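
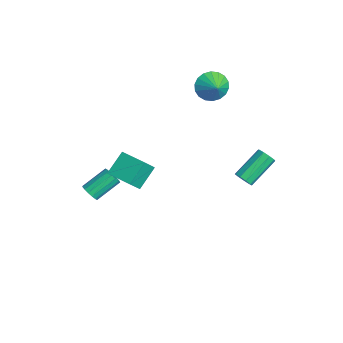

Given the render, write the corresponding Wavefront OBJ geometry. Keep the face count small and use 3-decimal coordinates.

v -3.618 -3.825 -4.152
v -3.035 -3.84 -3.942
v -3.339 -2.41 -2.998
v -3.922 -2.395 -3.208
v -3.023 -3.661 -4.208
v -3.326 -2.232 -3.264
v -3.17 -3.527 -4.46
v -3.473 -2.097 -3.515
v -3.437 -3.472 -4.629
v -3.741 -2.042 -3.684
v -3.753 -3.512 -4.67
v -4.056 -2.082 -3.726
v -4.033 -3.635 -4.572
v -4.336 -2.205 -3.628
v -4.201 -3.81 -4.362
v -4.505 -2.38 -3.418
v -4.214 -3.988 -4.096
v -4.517 -2.559 -3.152
v -4.067 -4.123 -3.845
v -4.37 -2.693 -2.9
v -3.799 -4.178 -3.676
v -4.103 -2.748 -2.731
v -3.484 -4.138 -3.634
v -3.787 -2.708 -2.69
v -3.204 -4.015 -3.732
v -3.507 -2.585 -2.788
v -4.328 3.51 2.865
v -3.882 3.863 2.031
v -3.352 3.53 3.395
v -4.005 4.238 2.244
v -4.193 4.47 2.581
v -4.407 4.511 2.974
v -4.605 4.354 3.345
v -4.749 4.03 3.622
v -4.809 3.603 3.749
v -4.774 3.158 3.7
v -4.65 2.782 3.487
v -4.463 2.551 3.15
v -4.249 2.509 2.757
v -4.05 2.666 2.385
v -3.907 2.99 2.109
v -3.847 3.417 1.982
v 2.647 3.018 0.706
v 3.18 3.246 0.717
v 2.506 4.77 1.825
v 1.973 4.542 1.814
v 2.98 3.385 0.404
v 2.306 4.908 1.512
v 2.624 3.352 0.233
v 1.95 4.875 1.34
v 2.278 3.163 0.283
v 1.604 4.686 1.39
v 2.106 2.906 0.531
v 1.432 4.43 1.638
v 2.186 2.702 0.861
v 1.512 4.225 1.968
v 2.482 2.646 1.119
v 1.808 4.169 2.226
v 2.856 2.764 1.184
v 2.182 4.287 2.291
v 3.131 3.001 1.025
v 2.457 4.524 2.132
v 1.527 -3.557 1.615
v 1.961 -4.206 2.565
v 0.884 -2.565 2.586
v 1.318 -3.214 3.536
v 2.822 -2.706 1.604
v 3.256 -3.355 2.554
v 2.179 -1.714 2.575
v 2.613 -2.363 3.525
f 2 1 5
f 2 5 3
f 3 5 6
f 3 6 4
f 5 1 7
f 5 7 6
f 6 7 8
f 6 8 4
f 7 1 9
f 7 9 8
f 8 9 10
f 8 10 4
f 9 1 11
f 9 11 10
f 10 11 12
f 10 12 4
f 11 1 13
f 11 13 12
f 12 13 14
f 12 14 4
f 13 1 15
f 13 15 14
f 14 15 16
f 14 16 4
f 15 1 17
f 15 17 16
f 16 17 18
f 16 18 4
f 17 1 19
f 17 19 18
f 18 19 20
f 18 20 4
f 19 1 21
f 19 21 20
f 20 21 22
f 20 22 4
f 21 1 23
f 21 23 22
f 22 23 24
f 22 24 4
f 23 1 25
f 23 25 24
f 24 25 26
f 24 26 4
f 25 1 2
f 25 2 26
f 26 2 3
f 26 3 4
f 28 27 30
f 28 30 29
f 30 27 31
f 30 31 29
f 31 27 32
f 31 32 29
f 32 27 33
f 32 33 29
f 33 27 34
f 33 34 29
f 34 27 35
f 34 35 29
f 35 27 36
f 35 36 29
f 36 27 37
f 36 37 29
f 37 27 38
f 37 38 29
f 38 27 39
f 38 39 29
f 39 27 40
f 39 40 29
f 40 27 41
f 40 41 29
f 41 27 42
f 41 42 29
f 42 27 28
f 42 28 29
f 44 43 47
f 44 47 45
f 45 47 48
f 45 48 46
f 47 43 49
f 47 49 48
f 48 49 50
f 48 50 46
f 49 43 51
f 49 51 50
f 50 51 52
f 50 52 46
f 51 43 53
f 51 53 52
f 52 53 54
f 52 54 46
f 53 43 55
f 53 55 54
f 54 55 56
f 54 56 46
f 55 43 57
f 55 57 56
f 56 57 58
f 56 58 46
f 57 43 59
f 57 59 58
f 58 59 60
f 58 60 46
f 59 43 61
f 59 61 60
f 60 61 62
f 60 62 46
f 61 43 44
f 61 44 62
f 62 44 45
f 62 45 46
f 64 66 63
f 67 64 63
f 63 66 65
f 65 67 63
f 64 70 66
f 68 64 67
f 68 70 64
f 66 70 65
f 69 67 65
f 65 70 69
f 69 68 67
f 70 68 69



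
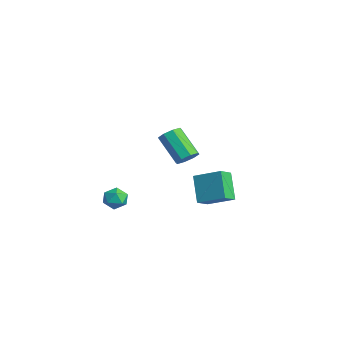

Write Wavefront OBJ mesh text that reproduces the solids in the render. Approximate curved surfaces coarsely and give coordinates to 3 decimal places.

v 0.829 -0.308 -1.063
v 1.857 0.697 -0.432
v 0.392 0.439 -1.542
v 1.421 1.444 -0.912
v 1.859 -0.544 -2.368
v 2.888 0.461 -1.738
v 1.423 0.203 -2.848
v 2.451 1.208 -2.217
v 4.008 -1.981 1.96
v 4.383 -2.452 2.179
v 3.187 -2.849 3.378
v 2.812 -2.379 3.16
v 4.467 -2.025 2.404
v 3.271 -2.423 3.603
v 4.283 -1.573 2.37
v 3.086 -1.97 3.569
v 3.937 -1.36 2.096
v 2.741 -1.757 3.295
v 3.633 -1.511 1.742
v 2.437 -1.908 2.941
v 3.549 -1.937 1.517
v 2.353 -2.335 2.716
v 3.734 -2.39 1.551
v 2.537 -2.787 2.75
v 4.079 -2.603 1.825
v 2.883 -3 3.024
v -3.681 -3.031 -3.929
v -3.292 -2.733 -3.38
v -2.688 -3.127 -4.58
v -2.299 -2.829 -4.031
v -2.587 -3.502 -3.955
v -3.201 -3.443 -3.552
v -2.779 -2.417 -4.408
v -3.393 -2.358 -4.005
v -2.735 -2.354 -3.676
v -2.616 -3.024 -3.396
v -3.364 -2.836 -4.564
v -3.245 -3.506 -4.284
f 2 4 1
f 5 2 1
f 1 4 3
f 3 5 1
f 2 8 4
f 6 2 5
f 6 8 2
f 4 8 3
f 7 5 3
f 3 8 7
f 7 6 5
f 8 6 7
f 10 9 13
f 10 13 11
f 11 13 14
f 11 14 12
f 13 9 15
f 13 15 14
f 14 15 16
f 14 16 12
f 15 9 17
f 15 17 16
f 16 17 18
f 16 18 12
f 17 9 19
f 17 19 18
f 18 19 20
f 18 20 12
f 19 9 21
f 19 21 20
f 20 21 22
f 20 22 12
f 21 9 23
f 21 23 22
f 22 23 24
f 22 24 12
f 23 9 25
f 23 25 24
f 24 25 26
f 24 26 12
f 25 9 10
f 25 10 26
f 26 10 11
f 26 11 12
f 27 38 32
f 27 32 28
f 27 28 34
f 27 34 37
f 27 37 38
f 28 32 36
f 32 38 31
f 38 37 29
f 37 34 33
f 34 28 35
f 30 36 31
f 30 31 29
f 30 29 33
f 30 33 35
f 30 35 36
f 31 36 32
f 29 31 38
f 33 29 37
f 35 33 34
f 36 35 28



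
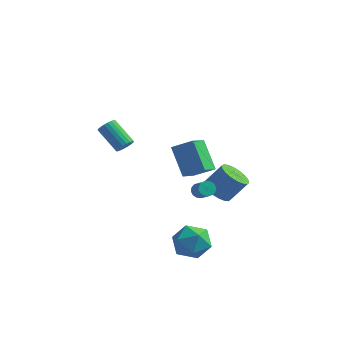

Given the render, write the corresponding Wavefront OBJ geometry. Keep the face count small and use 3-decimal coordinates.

v 0.191 -2.7 2.591
v 1.32 -2.451 3.228
v 0.293 -1.422 1.913
v 1.422 -1.173 2.551
v 1.218 -3.567 1.109
v 2.347 -3.318 1.747
v 1.32 -2.289 0.432
v 2.449 -2.04 1.069
v -2.36 -2.936 2.177
v -2.002 -2.596 2.463
v -3.303 -2.105 3.509
v -3.66 -2.444 3.223
v -2.083 -2.451 2.294
v -3.384 -1.96 3.34
v -2.212 -2.39 2.105
v -3.513 -1.899 3.15
v -2.366 -2.423 1.928
v -3.667 -1.932 2.974
v -2.52 -2.545 1.794
v -3.821 -2.053 2.84
v -2.645 -2.734 1.727
v -3.946 -2.243 2.773
v -2.722 -2.958 1.737
v -4.022 -2.467 2.783
v -2.735 -3.179 1.824
v -4.036 -2.687 2.87
v -2.684 -3.357 1.971
v -3.985 -2.865 3.017
v -2.577 -3.462 2.155
v -3.878 -2.971 3.2
v -2.432 -3.477 2.342
v -3.733 -2.985 3.387
v -2.274 -3.398 2.5
v -3.575 -2.906 3.546
v -2.132 -3.238 2.603
v -3.433 -2.747 3.649
v -2.028 -3.027 2.632
v -3.329 -2.536 3.678
v -1.982 -2.8 2.582
v -3.283 -2.309 3.628
v 2.443 -3.156 -3.004
v 3.028 -3.947 -3.669
v 0.772 -3.933 -3.551
v 1.357 -4.724 -4.216
v 1.419 -4.782 -3.031
v 2.452 -4.302 -2.693
v 1.348 -3.578 -4.527
v 2.381 -3.098 -4.189
v 2.352 -4.208 -4.61
v 2.396 -4.953 -3.686
v 1.404 -2.927 -3.534
v 1.448 -3.672 -2.61
v 0.677 2.691 -4.055
v 1.267 3.188 -4.659
v 2.153 3.727 -3.349
v 1.563 3.229 -2.745
v 0.955 3.478 -4.567
v 1.841 4.017 -3.258
v 0.588 3.613 -4.374
v 1.474 4.152 -3.065
v 0.239 3.565 -4.118
v 1.124 4.104 -2.808
v -0.024 3.343 -3.849
v 0.861 3.882 -2.54
v -0.148 2.993 -3.621
v 0.738 3.532 -2.312
v -0.108 2.582 -3.479
v 0.777 3.121 -2.169
v 0.087 2.193 -3.451
v 0.973 2.732 -2.141
v 0.399 1.903 -3.542
v 1.285 2.442 -2.233
v 0.766 1.768 -3.735
v 1.652 2.307 -2.426
v 1.116 1.816 -3.992
v 2.001 2.355 -2.682
v 1.379 2.038 -4.26
v 2.264 2.577 -2.951
v 1.502 2.388 -4.488
v 2.388 2.927 -3.179
v 1.463 2.799 -4.631
v 2.348 3.338 -3.321
v 0.295 1.058 -3.101
v 0.662 1.422 -3.163
v 1.351 0.845 -2.461
v 0.985 0.482 -2.399
v 0.517 1.504 -2.952
v 1.206 0.928 -2.25
v 0.312 1.468 -2.781
v 1.001 0.892 -2.079
v 0.103 1.321 -2.696
v 0.792 0.745 -1.994
v -0.055 1.104 -2.719
v 0.634 0.528 -2.017
v -0.118 0.875 -2.845
v 0.571 0.299 -2.143
v -0.071 0.695 -3.039
v 0.618 0.118 -2.337
v 0.074 0.612 -3.25
v 0.763 0.036 -2.548
v 0.279 0.648 -3.421
v 0.968 0.072 -2.719
v 0.488 0.795 -3.506
v 1.177 0.219 -2.804
v 0.646 1.012 -3.483
v 1.335 0.436 -2.781
v 0.709 1.241 -3.357
v 1.398 0.665 -2.655
f 2 4 1
f 5 2 1
f 1 4 3
f 3 5 1
f 2 8 4
f 6 2 5
f 6 8 2
f 4 8 3
f 7 5 3
f 3 8 7
f 7 6 5
f 8 6 7
f 10 9 13
f 10 13 11
f 11 13 14
f 11 14 12
f 13 9 15
f 13 15 14
f 14 15 16
f 14 16 12
f 15 9 17
f 15 17 16
f 16 17 18
f 16 18 12
f 17 9 19
f 17 19 18
f 18 19 20
f 18 20 12
f 19 9 21
f 19 21 20
f 20 21 22
f 20 22 12
f 21 9 23
f 21 23 22
f 22 23 24
f 22 24 12
f 23 9 25
f 23 25 24
f 24 25 26
f 24 26 12
f 25 9 27
f 25 27 26
f 26 27 28
f 26 28 12
f 27 9 29
f 27 29 28
f 28 29 30
f 28 30 12
f 29 9 31
f 29 31 30
f 30 31 32
f 30 32 12
f 31 9 33
f 31 33 32
f 32 33 34
f 32 34 12
f 33 9 35
f 33 35 34
f 34 35 36
f 34 36 12
f 35 9 37
f 35 37 36
f 36 37 38
f 36 38 12
f 37 9 39
f 37 39 38
f 38 39 40
f 38 40 12
f 39 9 10
f 39 10 40
f 40 10 11
f 40 11 12
f 41 52 46
f 41 46 42
f 41 42 48
f 41 48 51
f 41 51 52
f 42 46 50
f 46 52 45
f 52 51 43
f 51 48 47
f 48 42 49
f 44 50 45
f 44 45 43
f 44 43 47
f 44 47 49
f 44 49 50
f 45 50 46
f 43 45 52
f 47 43 51
f 49 47 48
f 50 49 42
f 54 53 57
f 54 57 55
f 55 57 58
f 55 58 56
f 57 53 59
f 57 59 58
f 58 59 60
f 58 60 56
f 59 53 61
f 59 61 60
f 60 61 62
f 60 62 56
f 61 53 63
f 61 63 62
f 62 63 64
f 62 64 56
f 63 53 65
f 63 65 64
f 64 65 66
f 64 66 56
f 65 53 67
f 65 67 66
f 66 67 68
f 66 68 56
f 67 53 69
f 67 69 68
f 68 69 70
f 68 70 56
f 69 53 71
f 69 71 70
f 70 71 72
f 70 72 56
f 71 53 73
f 71 73 72
f 72 73 74
f 72 74 56
f 73 53 75
f 73 75 74
f 74 75 76
f 74 76 56
f 75 53 77
f 75 77 76
f 76 77 78
f 76 78 56
f 77 53 79
f 77 79 78
f 78 79 80
f 78 80 56
f 79 53 81
f 79 81 80
f 80 81 82
f 80 82 56
f 81 53 54
f 81 54 82
f 82 54 55
f 82 55 56
f 84 83 87
f 84 87 85
f 85 87 88
f 85 88 86
f 87 83 89
f 87 89 88
f 88 89 90
f 88 90 86
f 89 83 91
f 89 91 90
f 90 91 92
f 90 92 86
f 91 83 93
f 91 93 92
f 92 93 94
f 92 94 86
f 93 83 95
f 93 95 94
f 94 95 96
f 94 96 86
f 95 83 97
f 95 97 96
f 96 97 98
f 96 98 86
f 97 83 99
f 97 99 98
f 98 99 100
f 98 100 86
f 99 83 101
f 99 101 100
f 100 101 102
f 100 102 86
f 101 83 103
f 101 103 102
f 102 103 104
f 102 104 86
f 103 83 105
f 103 105 104
f 104 105 106
f 104 106 86
f 105 83 107
f 105 107 106
f 106 107 108
f 106 108 86
f 107 83 84
f 107 84 108
f 108 84 85
f 108 85 86



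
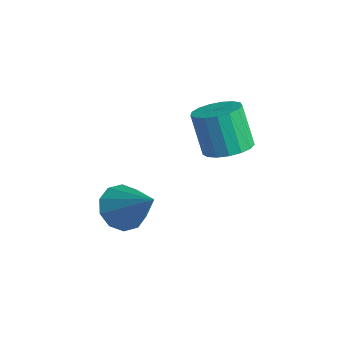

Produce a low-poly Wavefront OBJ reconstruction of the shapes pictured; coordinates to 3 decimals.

v -3.988 -0.437 -1.058
v -3.468 -0.761 -1.557
v -2.792 -0.203 0.038
v -3.482 -0.28 -1.644
v -3.689 0.14 -1.508
v -4.01 0.34 -1.2
v -4.323 0.244 -0.838
v -4.508 -0.113 -0.56
v -4.495 -0.593 -0.473
v -4.288 -1.013 -0.609
v -3.966 -1.214 -0.917
v -3.653 -1.117 -1.279
v -3.348 2.707 0.462
v -2.716 2.994 0.746
v -3.3 2.98 2.062
v -3.932 2.693 1.778
v -2.911 3.283 0.662
v -3.496 3.269 1.978
v -3.207 3.44 0.532
v -3.791 3.427 1.848
v -3.534 3.429 0.386
v -4.119 3.416 1.702
v -3.819 3.253 0.258
v -4.404 3.239 1.574
v -3.997 2.951 0.176
v -4.581 2.938 1.492
v -4.025 2.594 0.16
v -4.609 2.581 1.476
v -3.898 2.262 0.213
v -4.483 2.249 1.529
v -3.645 2.032 0.323
v -4.23 2.019 1.639
v -3.324 1.957 0.465
v -3.909 1.944 1.781
v -3.009 2.053 0.606
v -3.593 2.04 1.922
v -2.771 2.299 0.714
v -3.355 2.286 2.03
v -2.665 2.639 0.765
v -3.249 2.625 2.081
f 2 1 4
f 2 4 3
f 4 1 5
f 4 5 3
f 5 1 6
f 5 6 3
f 6 1 7
f 6 7 3
f 7 1 8
f 7 8 3
f 8 1 9
f 8 9 3
f 9 1 10
f 9 10 3
f 10 1 11
f 10 11 3
f 11 1 12
f 11 12 3
f 12 1 2
f 12 2 3
f 14 13 17
f 14 17 15
f 15 17 18
f 15 18 16
f 17 13 19
f 17 19 18
f 18 19 20
f 18 20 16
f 19 13 21
f 19 21 20
f 20 21 22
f 20 22 16
f 21 13 23
f 21 23 22
f 22 23 24
f 22 24 16
f 23 13 25
f 23 25 24
f 24 25 26
f 24 26 16
f 25 13 27
f 25 27 26
f 26 27 28
f 26 28 16
f 27 13 29
f 27 29 28
f 28 29 30
f 28 30 16
f 29 13 31
f 29 31 30
f 30 31 32
f 30 32 16
f 31 13 33
f 31 33 32
f 32 33 34
f 32 34 16
f 33 13 35
f 33 35 34
f 34 35 36
f 34 36 16
f 35 13 37
f 35 37 36
f 36 37 38
f 36 38 16
f 37 13 39
f 37 39 38
f 38 39 40
f 38 40 16
f 39 13 14
f 39 14 40
f 40 14 15
f 40 15 16



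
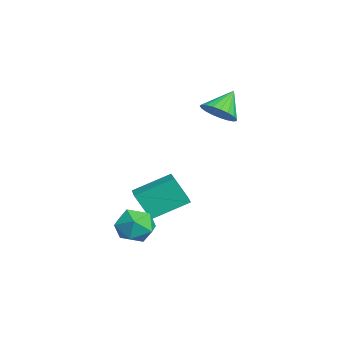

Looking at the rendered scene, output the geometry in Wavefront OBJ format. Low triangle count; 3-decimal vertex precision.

v 1.701 -2.607 -2.788
v 1.443 -3.353 -1.374
v 1.511 -0.779 -1.858
v 1.252 -1.525 -0.444
v 3.048 -2.595 -2.536
v 2.789 -3.341 -1.122
v 2.857 -0.767 -1.606
v 2.599 -1.513 -0.192
v 3.109 -3.088 -2.057
v 3.679 -2.43 -2.683
v 4.301 -4.33 -2.277
v 4.871 -3.672 -2.903
v 4.789 -3.474 -1.853
v 4.052 -2.707 -1.716
v 3.928 -4.053 -3.244
v 3.191 -3.286 -3.107
v 4.185 -3.027 -3.417
v 4.717 -2.669 -2.557
v 3.263 -4.091 -2.403
v 3.795 -3.733 -1.543
v 0.451 0.732 3.058
v 1.274 0.739 3.573
v -0.271 1.528 4.202
v 1.307 1.078 3.357
v 1.192 1.358 3.09
v 0.949 1.529 2.817
v 0.62 1.562 2.586
v 0.262 1.452 2.437
v -0.064 1.217 2.395
v -0.3 0.898 2.468
v -0.406 0.551 2.642
v -0.364 0.234 2.889
v -0.181 0.004 3.165
v 0.111 -0.1 3.423
v 0.462 -0.061 3.617
v 0.812 0.115 3.715
v 1.099 0.398 3.699
f 2 4 1
f 5 2 1
f 1 4 3
f 3 5 1
f 2 8 4
f 6 2 5
f 6 8 2
f 4 8 3
f 7 5 3
f 3 8 7
f 7 6 5
f 8 6 7
f 9 20 14
f 9 14 10
f 9 10 16
f 9 16 19
f 9 19 20
f 10 14 18
f 14 20 13
f 20 19 11
f 19 16 15
f 16 10 17
f 12 18 13
f 12 13 11
f 12 11 15
f 12 15 17
f 12 17 18
f 13 18 14
f 11 13 20
f 15 11 19
f 17 15 16
f 18 17 10
f 22 21 24
f 22 24 23
f 24 21 25
f 24 25 23
f 25 21 26
f 25 26 23
f 26 21 27
f 26 27 23
f 27 21 28
f 27 28 23
f 28 21 29
f 28 29 23
f 29 21 30
f 29 30 23
f 30 21 31
f 30 31 23
f 31 21 32
f 31 32 23
f 32 21 33
f 32 33 23
f 33 21 34
f 33 34 23
f 34 21 35
f 34 35 23
f 35 21 36
f 35 36 23
f 36 21 37
f 36 37 23
f 37 21 22
f 37 22 23



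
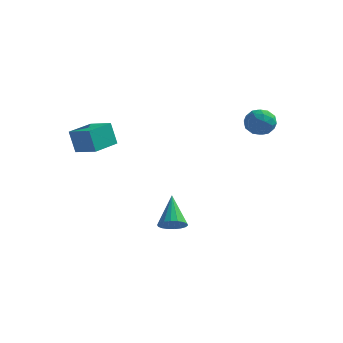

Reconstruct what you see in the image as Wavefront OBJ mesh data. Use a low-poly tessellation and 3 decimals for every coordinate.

v -3.935 -2.086 2.304
v -4.212 -2.041 3.254
v -3.631 -0.957 2.339
v -3.907 -0.911 3.289
v -2.993 -2.349 2.591
v -3.269 -2.303 3.541
v -2.688 -1.219 2.626
v -2.965 -1.174 3.576
v -0.716 -0.759 -1.36
v -0.245 -0.853 -1.072
v -1.164 0.179 -0.32
v -0.183 -0.661 -1.218
v -0.227 -0.489 -1.393
v -0.367 -0.37 -1.561
v -0.577 -0.328 -1.689
v -0.814 -0.371 -1.752
v -1.032 -0.491 -1.737
v -1.187 -0.664 -1.648
v -1.249 -0.856 -1.502
v -1.206 -1.029 -1.327
v -1.065 -1.148 -1.159
v -0.856 -1.19 -1.031
v -0.618 -1.147 -0.968
v -0.401 -1.027 -0.983
v 1.027 3.766 2.98
v 1.584 3.599 2.663
v 0.596 2.821 2.717
v 1.153 2.654 2.4
v 1.15 2.704 3.061
v 1.417 3.288 3.223
v 0.763 3.132 2.157
v 1.03 3.716 2.319
v 1.422 3.208 2.154
v 1.66 2.943 2.713
v 0.52 3.477 2.667
v 0.758 3.212 3.226
v 1.344 3.766 2.844
v 0.836 2.654 2.536
v 0.835 2.684 2.924
v 1.162 2.586 2.737
v 1.245 3.583 3.174
v 1.573 3.485 2.987
v 1.317 2.959 3.221
v 0.607 2.935 2.393
v 0.935 2.837 2.206
v 1.018 3.834 2.643
v 1.345 3.736 2.456
v 0.863 3.461 2.159
v 1.575 3.438 2.359
v 1.322 2.882 2.205
v 1.093 3.163 2.062
v 1.25 3.506 2.157
v 1.716 3.282 2.687
v 1.462 2.727 2.533
v 1.46 2.756 2.921
v 1.617 3.099 3.017
v 1.62 3.052 2.389
v 0.718 3.693 2.847
v 0.464 3.138 2.693
v 0.563 3.321 2.363
v 0.72 3.664 2.459
v 0.858 3.538 3.175
v 0.605 2.982 3.021
v 0.93 2.914 3.223
v 1.087 3.257 3.318
v 0.56 3.368 2.991
f 2 4 1
f 5 2 1
f 1 4 3
f 3 5 1
f 2 8 4
f 6 2 5
f 6 8 2
f 4 8 3
f 7 5 3
f 3 8 7
f 7 6 5
f 8 6 7
f 10 9 12
f 10 12 11
f 12 9 13
f 12 13 11
f 13 9 14
f 13 14 11
f 14 9 15
f 14 15 11
f 15 9 16
f 15 16 11
f 16 9 17
f 16 17 11
f 17 9 18
f 17 18 11
f 18 9 19
f 18 19 11
f 19 9 20
f 19 20 11
f 20 9 21
f 20 21 11
f 21 9 22
f 21 22 11
f 22 9 23
f 22 23 11
f 23 9 24
f 23 24 11
f 24 9 10
f 24 10 11
f 25 62 41
f 62 36 65
f 41 65 30
f 62 65 41
f 25 41 37
f 41 30 42
f 37 42 26
f 41 42 37
f 25 37 46
f 37 26 47
f 46 47 32
f 37 47 46
f 25 46 58
f 46 32 61
f 58 61 35
f 46 61 58
f 25 58 62
f 58 35 66
f 62 66 36
f 58 66 62
f 26 42 53
f 42 30 56
f 53 56 34
f 42 56 53
f 30 65 43
f 65 36 64
f 43 64 29
f 65 64 43
f 36 66 63
f 66 35 59
f 63 59 27
f 66 59 63
f 35 61 60
f 61 32 48
f 60 48 31
f 61 48 60
f 32 47 52
f 47 26 49
f 52 49 33
f 47 49 52
f 28 54 40
f 54 34 55
f 40 55 29
f 54 55 40
f 28 40 38
f 40 29 39
f 38 39 27
f 40 39 38
f 28 38 45
f 38 27 44
f 45 44 31
f 38 44 45
f 28 45 50
f 45 31 51
f 50 51 33
f 45 51 50
f 28 50 54
f 50 33 57
f 54 57 34
f 50 57 54
f 29 55 43
f 55 34 56
f 43 56 30
f 55 56 43
f 27 39 63
f 39 29 64
f 63 64 36
f 39 64 63
f 31 44 60
f 44 27 59
f 60 59 35
f 44 59 60
f 33 51 52
f 51 31 48
f 52 48 32
f 51 48 52
f 34 57 53
f 57 33 49
f 53 49 26
f 57 49 53



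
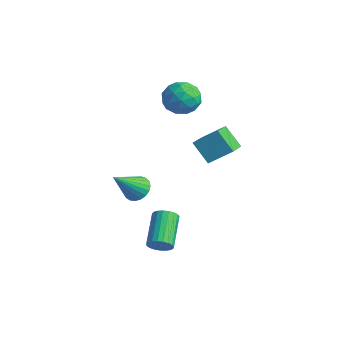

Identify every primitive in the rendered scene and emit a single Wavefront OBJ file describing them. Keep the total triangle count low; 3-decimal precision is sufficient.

v -3.253 -0.276 -1.671
v -2.804 -0.682 -2.113
v -3.147 -1.684 -0.269
v -2.599 -0.509 -1.955
v -2.507 -0.295 -1.747
v -2.544 -0.078 -1.526
v -2.703 0.105 -1.33
v -2.958 0.222 -1.193
v -3.264 0.253 -1.139
v -3.567 0.193 -1.176
v -3.816 0.051 -1.3
v -3.968 -0.146 -1.487
v -3.996 -0.366 -1.706
v -3.896 -0.571 -1.919
v -3.684 -0.724 -2.089
v -3.398 -0.8 -2.187
v -3.087 -0.785 -2.195
v -0.794 1.598 2.376
v -0.132 2.49 3.16
v 0.078 1.813 1.395
v 0.74 2.705 2.18
v 0.1 0.455 2.92
v 0.762 1.347 3.705
v 0.972 0.67 1.94
v 1.634 1.562 2.724
v -3.456 3.339 3.884
v -2.781 2.927 3.24
v -4.619 2.313 3.32
v -3.944 1.901 2.676
v -3.85 1.749 3.68
v -3.131 2.383 4.029
v -4.269 2.857 2.531
v -3.55 3.491 2.88
v -3.283 2.629 2.404
v -3.024 1.944 3.114
v -4.376 3.296 3.446
v -4.117 2.611 4.156
v -3.016 3.223 3.611
v -4.384 2.017 2.949
v -4.328 1.928 3.539
v -3.931 1.686 3.161
v -3.222 2.903 4.075
v -2.825 2.661 3.697
v -3.453 1.969 3.956
v -4.575 2.579 2.863
v -4.178 2.337 2.485
v -3.469 3.554 3.399
v -3.072 3.312 3.021
v -3.947 3.271 2.604
v -2.915 2.805 2.742
v -3.599 2.203 2.41
v -3.79 2.764 2.325
v -3.367 3.137 2.53
v -2.762 2.403 3.159
v -3.446 1.8 2.828
v -3.391 1.711 3.418
v -2.968 2.084 3.623
v -3.058 2.228 2.668
v -3.954 3.44 3.732
v -4.638 2.837 3.401
v -4.432 3.156 2.937
v -4.009 3.529 3.142
v -3.801 3.037 4.15
v -4.485 2.435 3.818
v -4.033 2.103 4.03
v -3.61 2.476 4.235
v -4.342 3.012 3.892
v 0.515 -1.651 -2.926
v 0.869 -1.725 -2.41
v -0.281 -0.583 -1.458
v -0.635 -0.509 -1.974
v 0.981 -1.518 -2.524
v -0.169 -0.375 -1.571
v 1.013 -1.333 -2.707
v -0.137 -0.191 -1.754
v 0.958 -1.203 -2.928
v -0.192 -0.061 -1.975
v 0.827 -1.151 -3.149
v -0.323 -0.009 -2.196
v 0.642 -1.185 -3.331
v -0.508 -0.043 -2.379
v 0.435 -1.3 -3.443
v -0.715 -0.158 -2.491
v 0.242 -1.476 -3.466
v -0.908 -0.333 -2.514
v 0.096 -1.681 -3.396
v -1.054 -0.539 -2.443
v 0.023 -1.882 -3.244
v -1.128 -0.74 -2.292
v 0.034 -2.043 -3.038
v -1.116 -0.9 -2.085
v 0.129 -2.135 -2.812
v -1.021 -0.993 -1.859
v 0.29 -2.145 -2.606
v -0.86 -1.002 -1.653
v 0.491 -2.069 -2.455
v -0.659 -0.926 -1.503
v 0.695 -1.92 -2.386
v -0.455 -0.778 -1.433
f 2 1 4
f 2 4 3
f 4 1 5
f 4 5 3
f 5 1 6
f 5 6 3
f 6 1 7
f 6 7 3
f 7 1 8
f 7 8 3
f 8 1 9
f 8 9 3
f 9 1 10
f 9 10 3
f 10 1 11
f 10 11 3
f 11 1 12
f 11 12 3
f 12 1 13
f 12 13 3
f 13 1 14
f 13 14 3
f 14 1 15
f 14 15 3
f 15 1 16
f 15 16 3
f 16 1 17
f 16 17 3
f 17 1 2
f 17 2 3
f 19 21 18
f 22 19 18
f 18 21 20
f 20 22 18
f 19 25 21
f 23 19 22
f 23 25 19
f 21 25 20
f 24 22 20
f 20 25 24
f 24 23 22
f 25 23 24
f 26 63 42
f 63 37 66
f 42 66 31
f 63 66 42
f 26 42 38
f 42 31 43
f 38 43 27
f 42 43 38
f 26 38 47
f 38 27 48
f 47 48 33
f 38 48 47
f 26 47 59
f 47 33 62
f 59 62 36
f 47 62 59
f 26 59 63
f 59 36 67
f 63 67 37
f 59 67 63
f 27 43 54
f 43 31 57
f 54 57 35
f 43 57 54
f 31 66 44
f 66 37 65
f 44 65 30
f 66 65 44
f 37 67 64
f 67 36 60
f 64 60 28
f 67 60 64
f 36 62 61
f 62 33 49
f 61 49 32
f 62 49 61
f 33 48 53
f 48 27 50
f 53 50 34
f 48 50 53
f 29 55 41
f 55 35 56
f 41 56 30
f 55 56 41
f 29 41 39
f 41 30 40
f 39 40 28
f 41 40 39
f 29 39 46
f 39 28 45
f 46 45 32
f 39 45 46
f 29 46 51
f 46 32 52
f 51 52 34
f 46 52 51
f 29 51 55
f 51 34 58
f 55 58 35
f 51 58 55
f 30 56 44
f 56 35 57
f 44 57 31
f 56 57 44
f 28 40 64
f 40 30 65
f 64 65 37
f 40 65 64
f 32 45 61
f 45 28 60
f 61 60 36
f 45 60 61
f 34 52 53
f 52 32 49
f 53 49 33
f 52 49 53
f 35 58 54
f 58 34 50
f 54 50 27
f 58 50 54
f 69 68 72
f 69 72 70
f 70 72 73
f 70 73 71
f 72 68 74
f 72 74 73
f 73 74 75
f 73 75 71
f 74 68 76
f 74 76 75
f 75 76 77
f 75 77 71
f 76 68 78
f 76 78 77
f 77 78 79
f 77 79 71
f 78 68 80
f 78 80 79
f 79 80 81
f 79 81 71
f 80 68 82
f 80 82 81
f 81 82 83
f 81 83 71
f 82 68 84
f 82 84 83
f 83 84 85
f 83 85 71
f 84 68 86
f 84 86 85
f 85 86 87
f 85 87 71
f 86 68 88
f 86 88 87
f 87 88 89
f 87 89 71
f 88 68 90
f 88 90 89
f 89 90 91
f 89 91 71
f 90 68 92
f 90 92 91
f 91 92 93
f 91 93 71
f 92 68 94
f 92 94 93
f 93 94 95
f 93 95 71
f 94 68 96
f 94 96 95
f 95 96 97
f 95 97 71
f 96 68 98
f 96 98 97
f 97 98 99
f 97 99 71
f 98 68 69
f 98 69 99
f 99 69 70
f 99 70 71



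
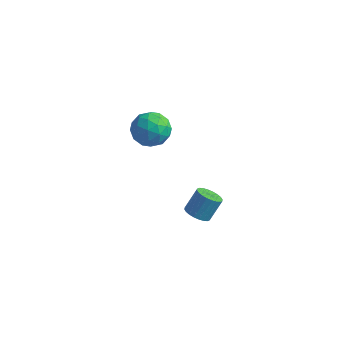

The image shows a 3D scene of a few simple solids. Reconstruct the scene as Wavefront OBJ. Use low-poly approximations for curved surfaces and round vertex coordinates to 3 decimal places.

v -0.281 -2.902 1.842
v 0.484 -3.341 2.185
v -1.084 -4.199 1.975
v -0.319 -4.638 2.318
v -0.753 -3.971 2.831
v -0.256 -3.17 2.749
v -0.344 -4.37 1.411
v 0.153 -3.569 1.329
v 0.445 -4.248 1.919
v 0.193 -4.002 2.797
v -0.793 -3.538 1.363
v -1.045 -3.292 2.241
v 0.172 -3.008 2.002
v -0.772 -4.532 2.158
v -1.027 -4.14 2.46
v -0.577 -4.398 2.661
v -0.263 -2.907 2.334
v 0.187 -3.165 2.535
v -0.54 -3.536 2.915
v -0.787 -4.375 1.625
v -0.337 -4.633 1.826
v -0.023 -3.142 1.499
v 0.427 -3.4 1.7
v -0.06 -4.004 1.245
v 0.599 -3.799 2.047
v 0.127 -4.561 2.125
v 0.112 -4.404 1.592
v 0.404 -3.933 1.543
v 0.45 -3.654 2.563
v -0.022 -4.416 2.641
v -0.277 -4.025 2.943
v 0.015 -3.554 2.895
v 0.427 -4.187 2.406
v -0.578 -3.124 1.519
v -1.05 -3.886 1.597
v -0.615 -3.986 1.265
v -0.323 -3.515 1.217
v -0.727 -2.979 2.035
v -1.199 -3.741 2.113
v -1.004 -3.607 2.617
v -0.712 -3.136 2.568
v -1.027 -3.353 1.754
v 1.387 -2.683 -3.987
v 1.697 -2.252 -4.344
v 1.943 -1.606 -3.351
v 1.633 -2.037 -2.993
v 1.465 -2.159 -4.346
v 1.711 -1.513 -3.353
v 1.221 -2.147 -4.294
v 1.467 -1.501 -3.301
v 1.002 -2.216 -4.195
v 1.248 -1.57 -3.202
v 0.842 -2.356 -4.064
v 1.088 -1.71 -3.071
v 0.765 -2.546 -3.922
v 1.011 -1.9 -2.929
v 0.783 -2.757 -3.789
v 1.029 -2.111 -2.796
v 0.893 -2.956 -3.686
v 1.138 -2.311 -2.693
v 1.077 -3.114 -3.629
v 1.323 -2.468 -2.636
v 1.309 -3.207 -3.627
v 1.555 -2.561 -2.634
v 1.553 -3.219 -3.679
v 1.799 -2.573 -2.686
v 1.772 -3.15 -3.778
v 2.018 -2.504 -2.785
v 1.932 -3.01 -3.909
v 2.178 -2.364 -2.916
v 2.009 -2.82 -4.051
v 2.255 -2.174 -3.058
v 1.991 -2.609 -4.184
v 2.237 -1.963 -3.191
v 1.882 -2.409 -4.287
v 2.127 -1.764 -3.294
f 1 38 17
f 38 12 41
f 17 41 6
f 38 41 17
f 1 17 13
f 17 6 18
f 13 18 2
f 17 18 13
f 1 13 22
f 13 2 23
f 22 23 8
f 13 23 22
f 1 22 34
f 22 8 37
f 34 37 11
f 22 37 34
f 1 34 38
f 34 11 42
f 38 42 12
f 34 42 38
f 2 18 29
f 18 6 32
f 29 32 10
f 18 32 29
f 6 41 19
f 41 12 40
f 19 40 5
f 41 40 19
f 12 42 39
f 42 11 35
f 39 35 3
f 42 35 39
f 11 37 36
f 37 8 24
f 36 24 7
f 37 24 36
f 8 23 28
f 23 2 25
f 28 25 9
f 23 25 28
f 4 30 16
f 30 10 31
f 16 31 5
f 30 31 16
f 4 16 14
f 16 5 15
f 14 15 3
f 16 15 14
f 4 14 21
f 14 3 20
f 21 20 7
f 14 20 21
f 4 21 26
f 21 7 27
f 26 27 9
f 21 27 26
f 4 26 30
f 26 9 33
f 30 33 10
f 26 33 30
f 5 31 19
f 31 10 32
f 19 32 6
f 31 32 19
f 3 15 39
f 15 5 40
f 39 40 12
f 15 40 39
f 7 20 36
f 20 3 35
f 36 35 11
f 20 35 36
f 9 27 28
f 27 7 24
f 28 24 8
f 27 24 28
f 10 33 29
f 33 9 25
f 29 25 2
f 33 25 29
f 44 43 47
f 44 47 45
f 45 47 48
f 45 48 46
f 47 43 49
f 47 49 48
f 48 49 50
f 48 50 46
f 49 43 51
f 49 51 50
f 50 51 52
f 50 52 46
f 51 43 53
f 51 53 52
f 52 53 54
f 52 54 46
f 53 43 55
f 53 55 54
f 54 55 56
f 54 56 46
f 55 43 57
f 55 57 56
f 56 57 58
f 56 58 46
f 57 43 59
f 57 59 58
f 58 59 60
f 58 60 46
f 59 43 61
f 59 61 60
f 60 61 62
f 60 62 46
f 61 43 63
f 61 63 62
f 62 63 64
f 62 64 46
f 63 43 65
f 63 65 64
f 64 65 66
f 64 66 46
f 65 43 67
f 65 67 66
f 66 67 68
f 66 68 46
f 67 43 69
f 67 69 68
f 68 69 70
f 68 70 46
f 69 43 71
f 69 71 70
f 70 71 72
f 70 72 46
f 71 43 73
f 71 73 72
f 72 73 74
f 72 74 46
f 73 43 75
f 73 75 74
f 74 75 76
f 74 76 46
f 75 43 44
f 75 44 76
f 76 44 45
f 76 45 46



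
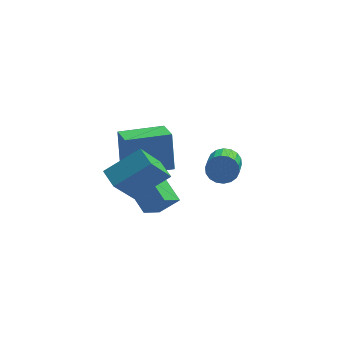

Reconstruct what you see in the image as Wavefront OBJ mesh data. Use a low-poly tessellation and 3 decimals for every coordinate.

v 0.378 -0.239 -1.29
v -0.151 0.705 -0.705
v -0.505 -0.267 -2.042
v -1.033 0.678 -1.457
v 1.093 0.702 -2.163
v 0.565 1.647 -1.578
v 0.211 0.675 -2.915
v -0.318 1.619 -2.33
v -1.158 -0.292 0.538
v -1.225 0.301 2.331
v -1.421 0.904 0.132
v -1.488 1.497 1.925
v 0.828 0.123 0.475
v 0.761 0.716 2.268
v 0.565 1.319 0.069
v 0.498 1.912 1.862
v 3.331 3.949 -2.497
v 3.893 4.081 -2.002
v 3.65 2.744 -1.368
v 3.089 2.611 -1.863
v 3.622 4.206 -1.843
v 3.379 2.869 -1.209
v 3.293 4.28 -1.814
v 3.05 2.942 -1.18
v 2.972 4.288 -1.92
v 2.729 2.95 -1.286
v 2.722 4.229 -2.14
v 2.479 2.891 -1.506
v 2.593 4.114 -2.431
v 2.35 2.777 -1.797
v 2.61 3.967 -2.735
v 2.367 2.63 -2.101
v 2.77 3.816 -2.992
v 2.527 2.479 -2.358
v 3.041 3.691 -3.151
v 2.798 2.354 -2.517
v 3.37 3.618 -3.18
v 3.127 2.28 -2.546
v 3.691 3.61 -3.074
v 3.448 2.272 -2.44
v 3.941 3.669 -2.854
v 3.698 2.331 -2.22
v 4.07 3.783 -2.563
v 3.827 2.446 -1.929
v 4.053 3.93 -2.259
v 3.81 2.593 -1.625
v -1.825 -2.807 2.069
v -0.293 -2.417 3.086
v -2.207 -1.95 2.315
v -0.674 -1.559 3.331
v -0.966 -1.961 0.449
v 0.567 -1.57 1.465
v -1.347 -1.103 0.694
v 0.185 -0.713 1.711
f 2 4 1
f 5 2 1
f 1 4 3
f 3 5 1
f 2 8 4
f 6 2 5
f 6 8 2
f 4 8 3
f 7 5 3
f 3 8 7
f 7 6 5
f 8 6 7
f 10 12 9
f 13 10 9
f 9 12 11
f 11 13 9
f 10 16 12
f 14 10 13
f 14 16 10
f 12 16 11
f 15 13 11
f 11 16 15
f 15 14 13
f 16 14 15
f 18 17 21
f 18 21 19
f 19 21 22
f 19 22 20
f 21 17 23
f 21 23 22
f 22 23 24
f 22 24 20
f 23 17 25
f 23 25 24
f 24 25 26
f 24 26 20
f 25 17 27
f 25 27 26
f 26 27 28
f 26 28 20
f 27 17 29
f 27 29 28
f 28 29 30
f 28 30 20
f 29 17 31
f 29 31 30
f 30 31 32
f 30 32 20
f 31 17 33
f 31 33 32
f 32 33 34
f 32 34 20
f 33 17 35
f 33 35 34
f 34 35 36
f 34 36 20
f 35 17 37
f 35 37 36
f 36 37 38
f 36 38 20
f 37 17 39
f 37 39 38
f 38 39 40
f 38 40 20
f 39 17 41
f 39 41 40
f 40 41 42
f 40 42 20
f 41 17 43
f 41 43 42
f 42 43 44
f 42 44 20
f 43 17 45
f 43 45 44
f 44 45 46
f 44 46 20
f 45 17 18
f 45 18 46
f 46 18 19
f 46 19 20
f 48 50 47
f 51 48 47
f 47 50 49
f 49 51 47
f 48 54 50
f 52 48 51
f 52 54 48
f 50 54 49
f 53 51 49
f 49 54 53
f 53 52 51
f 54 52 53



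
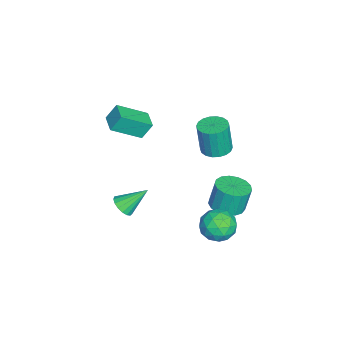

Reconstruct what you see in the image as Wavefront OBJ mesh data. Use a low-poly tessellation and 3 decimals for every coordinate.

v 2.819 2.067 -2.865
v 3.4 2.828 -2.315
v 4.32 1.152 -3.185
v 4.901 1.913 -2.635
v 4.207 1.25 -2.091
v 3.279 1.815 -1.893
v 4.441 2.165 -3.607
v 3.513 2.73 -3.409
v 4.402 2.889 -2.774
v 4.257 2.323 -1.837
v 3.463 1.657 -3.663
v 3.318 1.091 -2.726
v 2.978 2.527 -2.562
v 4.742 1.453 -2.938
v 4.334 1.062 -2.618
v 4.676 1.51 -2.295
v 2.907 1.932 -2.314
v 3.248 2.379 -1.991
v 3.722 1.452 -1.859
v 4.472 1.601 -3.509
v 4.813 2.048 -3.186
v 3.044 2.47 -3.205
v 3.386 2.918 -2.882
v 3.998 2.528 -3.641
v 3.908 3.011 -2.509
v 4.791 2.473 -2.697
v 4.52 2.621 -3.268
v 3.975 2.953 -3.151
v 3.823 2.678 -1.958
v 4.705 2.141 -2.146
v 4.297 1.751 -1.826
v 3.752 2.083 -1.71
v 4.412 2.714 -2.227
v 3.015 1.839 -3.354
v 3.897 1.302 -3.542
v 3.968 1.897 -3.79
v 3.423 2.229 -3.674
v 2.929 1.507 -2.803
v 3.812 0.969 -2.991
v 3.745 1.027 -2.349
v 3.2 1.359 -2.232
v 3.308 1.266 -3.273
v 0.841 1.962 -3.882
v 1.815 1.627 -3.678
v 1.593 1.944 -2.095
v 0.619 2.278 -2.298
v 1.873 2.118 -3.768
v 1.651 2.435 -2.185
v 1.695 2.573 -3.884
v 1.473 2.89 -2.301
v 1.32 2.888 -4
v 1.099 3.205 -2.416
v 0.837 2.991 -4.088
v 0.615 3.308 -2.505
v 0.354 2.858 -4.129
v 0.132 3.175 -2.546
v -0.018 2.52 -4.114
v -0.24 2.837 -2.53
v -0.192 2.054 -4.045
v -0.414 2.37 -2.461
v -0.13 1.566 -3.939
v -0.352 1.883 -2.355
v 0.154 1.17 -3.819
v -0.067 1.486 -2.236
v 0.596 0.954 -3.715
v 0.374 1.271 -2.131
v 1.094 0.97 -3.648
v 0.872 1.287 -2.064
v 1.534 1.213 -3.635
v 1.312 1.529 -2.051
v 1.071 -2.979 2.498
v 1.797 -4.527 3.555
v 0.84 -2.426 3.468
v 1.566 -3.974 4.524
v 2.154 -2.486 2.476
v 2.88 -4.034 3.532
v 1.923 -1.933 3.445
v 2.649 -3.481 4.502
v 2.798 1.658 2.891
v 3.6 1.965 2.932
v 3.585 1.749 4.83
v 2.782 1.442 4.789
v 3.386 2.28 2.967
v 3.371 2.064 4.864
v 3.056 2.473 2.986
v 3.041 2.257 4.884
v 2.675 2.504 2.986
v 2.659 2.288 4.884
v 2.317 2.367 2.968
v 2.302 2.151 4.866
v 2.055 2.09 2.934
v 2.04 1.874 4.832
v 1.94 1.728 2.892
v 1.925 1.512 4.79
v 1.995 1.351 2.85
v 1.98 1.135 4.748
v 2.209 1.036 2.816
v 2.194 0.82 4.713
v 2.539 0.843 2.796
v 2.524 0.627 4.694
v 2.921 0.812 2.796
v 2.905 0.596 4.694
v 3.278 0.949 2.814
v 3.263 0.733 4.712
v 3.54 1.226 2.848
v 3.525 1.01 4.746
v 3.655 1.588 2.89
v 3.64 1.372 4.788
v 2.87 -3.441 -2.998
v 3.296 -2.938 -3.376
v 2.41 -2.139 -1.782
v 2.969 -2.908 -3.531
v 2.618 -3.001 -3.564
v 2.326 -3.194 -3.468
v 2.158 -3.444 -3.264
v 2.153 -3.693 -2.999
v 2.312 -3.885 -2.734
v 2.6 -3.974 -2.529
v 2.949 -3.942 -2.432
v 3.28 -3.795 -2.465
v 3.517 -3.566 -2.619
v 3.606 -3.309 -2.861
v 3.526 -3.082 -3.134
f 1 38 17
f 38 12 41
f 17 41 6
f 38 41 17
f 1 17 13
f 17 6 18
f 13 18 2
f 17 18 13
f 1 13 22
f 13 2 23
f 22 23 8
f 13 23 22
f 1 22 34
f 22 8 37
f 34 37 11
f 22 37 34
f 1 34 38
f 34 11 42
f 38 42 12
f 34 42 38
f 2 18 29
f 18 6 32
f 29 32 10
f 18 32 29
f 6 41 19
f 41 12 40
f 19 40 5
f 41 40 19
f 12 42 39
f 42 11 35
f 39 35 3
f 42 35 39
f 11 37 36
f 37 8 24
f 36 24 7
f 37 24 36
f 8 23 28
f 23 2 25
f 28 25 9
f 23 25 28
f 4 30 16
f 30 10 31
f 16 31 5
f 30 31 16
f 4 16 14
f 16 5 15
f 14 15 3
f 16 15 14
f 4 14 21
f 14 3 20
f 21 20 7
f 14 20 21
f 4 21 26
f 21 7 27
f 26 27 9
f 21 27 26
f 4 26 30
f 26 9 33
f 30 33 10
f 26 33 30
f 5 31 19
f 31 10 32
f 19 32 6
f 31 32 19
f 3 15 39
f 15 5 40
f 39 40 12
f 15 40 39
f 7 20 36
f 20 3 35
f 36 35 11
f 20 35 36
f 9 27 28
f 27 7 24
f 28 24 8
f 27 24 28
f 10 33 29
f 33 9 25
f 29 25 2
f 33 25 29
f 44 43 47
f 44 47 45
f 45 47 48
f 45 48 46
f 47 43 49
f 47 49 48
f 48 49 50
f 48 50 46
f 49 43 51
f 49 51 50
f 50 51 52
f 50 52 46
f 51 43 53
f 51 53 52
f 52 53 54
f 52 54 46
f 53 43 55
f 53 55 54
f 54 55 56
f 54 56 46
f 55 43 57
f 55 57 56
f 56 57 58
f 56 58 46
f 57 43 59
f 57 59 58
f 58 59 60
f 58 60 46
f 59 43 61
f 59 61 60
f 60 61 62
f 60 62 46
f 61 43 63
f 61 63 62
f 62 63 64
f 62 64 46
f 63 43 65
f 63 65 64
f 64 65 66
f 64 66 46
f 65 43 67
f 65 67 66
f 66 67 68
f 66 68 46
f 67 43 69
f 67 69 68
f 68 69 70
f 68 70 46
f 69 43 44
f 69 44 70
f 70 44 45
f 70 45 46
f 72 74 71
f 75 72 71
f 71 74 73
f 73 75 71
f 72 78 74
f 76 72 75
f 76 78 72
f 74 78 73
f 77 75 73
f 73 78 77
f 77 76 75
f 78 76 77
f 80 79 83
f 80 83 81
f 81 83 84
f 81 84 82
f 83 79 85
f 83 85 84
f 84 85 86
f 84 86 82
f 85 79 87
f 85 87 86
f 86 87 88
f 86 88 82
f 87 79 89
f 87 89 88
f 88 89 90
f 88 90 82
f 89 79 91
f 89 91 90
f 90 91 92
f 90 92 82
f 91 79 93
f 91 93 92
f 92 93 94
f 92 94 82
f 93 79 95
f 93 95 94
f 94 95 96
f 94 96 82
f 95 79 97
f 95 97 96
f 96 97 98
f 96 98 82
f 97 79 99
f 97 99 98
f 98 99 100
f 98 100 82
f 99 79 101
f 99 101 100
f 100 101 102
f 100 102 82
f 101 79 103
f 101 103 102
f 102 103 104
f 102 104 82
f 103 79 105
f 103 105 104
f 104 105 106
f 104 106 82
f 105 79 107
f 105 107 106
f 106 107 108
f 106 108 82
f 107 79 80
f 107 80 108
f 108 80 81
f 108 81 82
f 110 109 112
f 110 112 111
f 112 109 113
f 112 113 111
f 113 109 114
f 113 114 111
f 114 109 115
f 114 115 111
f 115 109 116
f 115 116 111
f 116 109 117
f 116 117 111
f 117 109 118
f 117 118 111
f 118 109 119
f 118 119 111
f 119 109 120
f 119 120 111
f 120 109 121
f 120 121 111
f 121 109 122
f 121 122 111
f 122 109 123
f 122 123 111
f 123 109 110
f 123 110 111



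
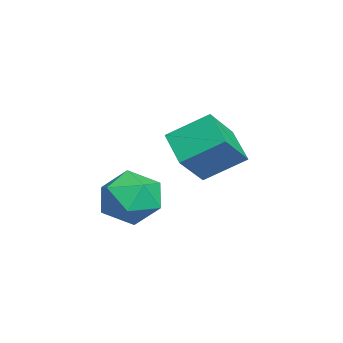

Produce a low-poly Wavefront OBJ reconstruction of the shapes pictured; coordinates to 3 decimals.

v -1.126 2.758 -0.56
v -0.459 2.461 -0.357
v -1.261 1.879 -1.403
v -0.594 1.582 -1.2
v -1.185 1.546 -0.727
v -1.101 2.089 -0.206
v -0.619 2.251 -1.554
v -0.535 2.794 -1.033
v -0.146 2.148 -0.971
v -0.496 1.712 -0.461
v -1.224 2.628 -1.299
v -1.574 2.192 -0.789
v -2.811 3.598 -1.135
v -3.627 3.258 -0.627
v -2.824 4.563 -0.51
v -3.64 4.223 -0.002
v -2.14 3.117 -0.378
v -2.956 2.777 0.13
v -2.153 4.082 0.247
v -2.969 3.742 0.755
f 1 12 6
f 1 6 2
f 1 2 8
f 1 8 11
f 1 11 12
f 2 6 10
f 6 12 5
f 12 11 3
f 11 8 7
f 8 2 9
f 4 10 5
f 4 5 3
f 4 3 7
f 4 7 9
f 4 9 10
f 5 10 6
f 3 5 12
f 7 3 11
f 9 7 8
f 10 9 2
f 14 16 13
f 17 14 13
f 13 16 15
f 15 17 13
f 14 20 16
f 18 14 17
f 18 20 14
f 16 20 15
f 19 17 15
f 15 20 19
f 19 18 17
f 20 18 19



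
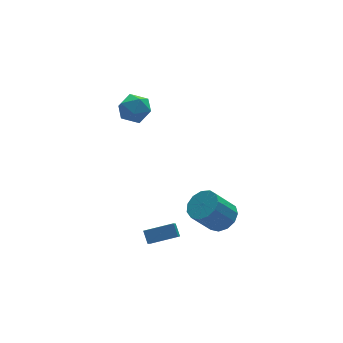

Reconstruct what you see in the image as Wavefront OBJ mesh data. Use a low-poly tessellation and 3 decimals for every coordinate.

v 4.162 -2.101 -3.968
v 5.003 -2.134 -3.307
v 3.779 -2.133 -1.751
v 2.938 -2.099 -2.412
v 4.884 -1.551 -3.401
v 3.66 -1.549 -1.845
v 4.536 -1.142 -3.675
v 3.312 -1.14 -2.119
v 4.069 -1.037 -4.042
v 2.845 -1.036 -2.486
v 3.632 -1.27 -4.386
v 2.408 -1.269 -2.829
v 3.363 -1.767 -4.597
v 2.139 -1.766 -3.04
v 3.348 -2.37 -4.608
v 2.124 -2.368 -3.052
v 3.591 -2.887 -4.416
v 2.367 -2.886 -2.86
v 4.016 -3.155 -4.082
v 2.792 -3.153 -2.526
v 4.487 -3.088 -3.712
v 3.263 -3.086 -2.156
v 4.855 -2.707 -3.423
v 3.631 -2.706 -1.867
v -0.064 2.663 3.643
v 0.987 2.778 3.462
v 0.193 1.002 4.078
v 1.244 1.117 3.897
v 0.786 1.612 4.732
v 0.627 2.638 4.463
v 0.553 1.142 3.077
v 0.394 2.168 2.808
v 1.368 1.838 3.113
v 1.512 2.128 4.135
v -0.332 1.652 3.405
v -0.188 1.942 4.427
v -0.397 -2.474 -4.346
v -0.981 -3.492 -3.244
v -0.381 -1.839 -3.751
v -0.965 -2.857 -2.649
v 1.205 -2.923 -3.911
v 0.621 -3.941 -2.809
v 1.221 -2.288 -3.316
v 0.637 -3.306 -2.214
f 2 1 5
f 2 5 3
f 3 5 6
f 3 6 4
f 5 1 7
f 5 7 6
f 6 7 8
f 6 8 4
f 7 1 9
f 7 9 8
f 8 9 10
f 8 10 4
f 9 1 11
f 9 11 10
f 10 11 12
f 10 12 4
f 11 1 13
f 11 13 12
f 12 13 14
f 12 14 4
f 13 1 15
f 13 15 14
f 14 15 16
f 14 16 4
f 15 1 17
f 15 17 16
f 16 17 18
f 16 18 4
f 17 1 19
f 17 19 18
f 18 19 20
f 18 20 4
f 19 1 21
f 19 21 20
f 20 21 22
f 20 22 4
f 21 1 23
f 21 23 22
f 22 23 24
f 22 24 4
f 23 1 2
f 23 2 24
f 24 2 3
f 24 3 4
f 25 36 30
f 25 30 26
f 25 26 32
f 25 32 35
f 25 35 36
f 26 30 34
f 30 36 29
f 36 35 27
f 35 32 31
f 32 26 33
f 28 34 29
f 28 29 27
f 28 27 31
f 28 31 33
f 28 33 34
f 29 34 30
f 27 29 36
f 31 27 35
f 33 31 32
f 34 33 26
f 38 40 37
f 41 38 37
f 37 40 39
f 39 41 37
f 38 44 40
f 42 38 41
f 42 44 38
f 40 44 39
f 43 41 39
f 39 44 43
f 43 42 41
f 44 42 43



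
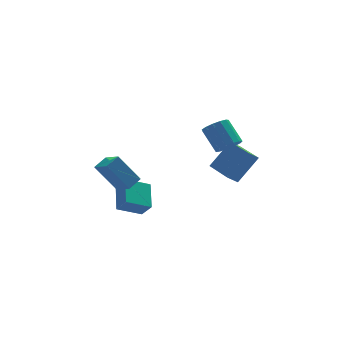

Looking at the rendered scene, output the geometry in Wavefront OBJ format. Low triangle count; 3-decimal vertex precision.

v -4.027 1.454 2.198
v -3.562 0.393 2.719
v -3.295 1.97 2.596
v -2.83 0.909 3.116
v -2.89 1.131 0.524
v -2.425 0.07 1.044
v -2.158 1.647 0.921
v -1.693 0.586 1.442
v -2.823 1.572 -1.228
v -2.525 3.096 -0.259
v -1.383 1.696 -1.866
v -1.085 3.22 -0.898
v -2.415 0.98 -0.422
v -2.117 2.504 0.546
v -0.975 1.104 -1.061
v -0.677 2.628 -0.092
v 3.221 0.706 3.282
v 3.969 1.04 3.308
v 3.467 2.068 4.525
v 2.719 1.734 4.498
v 3.728 1.286 3
v 3.226 2.314 4.217
v 3.325 1.348 2.782
v 2.823 2.376 3.999
v 2.889 1.206 2.723
v 2.388 2.234 3.939
v 2.559 0.905 2.84
v 2.057 1.933 4.057
v 2.439 0.541 3.098
v 1.937 1.569 4.315
v 2.567 0.23 3.415
v 2.065 1.258 4.631
v 2.903 0.069 3.688
v 2.401 1.097 4.905
v 3.339 0.111 3.833
v 2.838 1.139 5.05
v 3.739 0.342 3.803
v 3.237 1.37 5.02
v 3.973 0.688 3.607
v 3.472 1.716 4.824
v 3.833 0.993 0.331
v 3.188 0.796 0.864
v 3.328 2.854 0.409
v 2.683 2.657 0.942
v 5.077 1.263 1.938
v 4.432 1.066 2.471
v 4.572 3.124 2.016
v 3.927 2.927 2.549
f 2 4 1
f 5 2 1
f 1 4 3
f 3 5 1
f 2 8 4
f 6 2 5
f 6 8 2
f 4 8 3
f 7 5 3
f 3 8 7
f 7 6 5
f 8 6 7
f 10 12 9
f 13 10 9
f 9 12 11
f 11 13 9
f 10 16 12
f 14 10 13
f 14 16 10
f 12 16 11
f 15 13 11
f 11 16 15
f 15 14 13
f 16 14 15
f 18 17 21
f 18 21 19
f 19 21 22
f 19 22 20
f 21 17 23
f 21 23 22
f 22 23 24
f 22 24 20
f 23 17 25
f 23 25 24
f 24 25 26
f 24 26 20
f 25 17 27
f 25 27 26
f 26 27 28
f 26 28 20
f 27 17 29
f 27 29 28
f 28 29 30
f 28 30 20
f 29 17 31
f 29 31 30
f 30 31 32
f 30 32 20
f 31 17 33
f 31 33 32
f 32 33 34
f 32 34 20
f 33 17 35
f 33 35 34
f 34 35 36
f 34 36 20
f 35 17 37
f 35 37 36
f 36 37 38
f 36 38 20
f 37 17 39
f 37 39 38
f 38 39 40
f 38 40 20
f 39 17 18
f 39 18 40
f 40 18 19
f 40 19 20
f 42 44 41
f 45 42 41
f 41 44 43
f 43 45 41
f 42 48 44
f 46 42 45
f 46 48 42
f 44 48 43
f 47 45 43
f 43 48 47
f 47 46 45
f 48 46 47



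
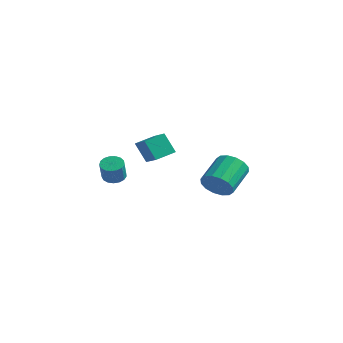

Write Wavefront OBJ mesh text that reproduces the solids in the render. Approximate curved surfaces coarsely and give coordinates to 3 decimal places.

v -1.297 -1.221 -0.971
v -1.96 -1.387 0.227
v -1.006 -0.06 -0.65
v -1.669 -0.225 0.549
v -0.131 -1.675 -0.389
v -0.794 -1.84 0.81
v 0.16 -0.513 -0.067
v -0.503 -0.679 1.131
v 0.425 2.379 -3.26
v 1.296 2.324 -2.793
v 0.886 4.006 -1.832
v 0.015 4.061 -2.3
v 1.391 2.591 -3.219
v 0.981 4.273 -2.259
v 1.227 2.801 -3.657
v 0.818 4.483 -2.697
v 0.849 2.898 -3.989
v 0.439 4.58 -3.028
v 0.357 2.856 -4.125
v -0.053 4.538 -3.165
v -0.117 2.686 -4.03
v -0.527 4.368 -3.069
v -0.446 2.434 -3.728
v -0.856 4.116 -2.767
v -0.541 2.167 -3.301
v -0.951 3.849 -2.341
v -0.378 1.957 -2.863
v -0.787 3.639 -1.903
v 0.001 1.86 -2.532
v -0.409 3.542 -1.571
v 0.493 1.902 -2.395
v 0.083 3.584 -1.435
v 0.967 2.072 -2.491
v 0.557 3.754 -1.53
v -1.714 -3.156 -1.542
v -1.389 -2.612 -1.4
v -1.021 -3.119 -0.296
v -1.346 -3.664 -0.438
v -1.673 -2.562 -1.283
v -1.305 -3.069 -0.178
v -1.966 -2.648 -1.225
v -1.598 -3.155 -0.12
v -2.202 -2.851 -1.239
v -1.833 -3.358 -0.135
v -2.325 -3.124 -1.323
v -1.957 -3.631 -0.219
v -2.309 -3.404 -1.458
v -1.941 -3.911 -0.353
v -2.157 -3.628 -1.611
v -1.788 -4.135 -0.507
v -1.903 -3.743 -1.749
v -1.534 -4.25 -0.644
v -1.606 -3.724 -1.839
v -1.237 -4.232 -0.735
v -1.333 -3.575 -1.862
v -0.965 -4.083 -0.757
v -1.148 -3.33 -1.811
v -0.78 -3.838 -0.706
v -1.093 -3.046 -1.699
v -0.725 -3.553 -0.594
v -1.18 -2.786 -1.55
v -0.812 -3.293 -0.446
f 2 4 1
f 5 2 1
f 1 4 3
f 3 5 1
f 2 8 4
f 6 2 5
f 6 8 2
f 4 8 3
f 7 5 3
f 3 8 7
f 7 6 5
f 8 6 7
f 10 9 13
f 10 13 11
f 11 13 14
f 11 14 12
f 13 9 15
f 13 15 14
f 14 15 16
f 14 16 12
f 15 9 17
f 15 17 16
f 16 17 18
f 16 18 12
f 17 9 19
f 17 19 18
f 18 19 20
f 18 20 12
f 19 9 21
f 19 21 20
f 20 21 22
f 20 22 12
f 21 9 23
f 21 23 22
f 22 23 24
f 22 24 12
f 23 9 25
f 23 25 24
f 24 25 26
f 24 26 12
f 25 9 27
f 25 27 26
f 26 27 28
f 26 28 12
f 27 9 29
f 27 29 28
f 28 29 30
f 28 30 12
f 29 9 31
f 29 31 30
f 30 31 32
f 30 32 12
f 31 9 33
f 31 33 32
f 32 33 34
f 32 34 12
f 33 9 10
f 33 10 34
f 34 10 11
f 34 11 12
f 36 35 39
f 36 39 37
f 37 39 40
f 37 40 38
f 39 35 41
f 39 41 40
f 40 41 42
f 40 42 38
f 41 35 43
f 41 43 42
f 42 43 44
f 42 44 38
f 43 35 45
f 43 45 44
f 44 45 46
f 44 46 38
f 45 35 47
f 45 47 46
f 46 47 48
f 46 48 38
f 47 35 49
f 47 49 48
f 48 49 50
f 48 50 38
f 49 35 51
f 49 51 50
f 50 51 52
f 50 52 38
f 51 35 53
f 51 53 52
f 52 53 54
f 52 54 38
f 53 35 55
f 53 55 54
f 54 55 56
f 54 56 38
f 55 35 57
f 55 57 56
f 56 57 58
f 56 58 38
f 57 35 59
f 57 59 58
f 58 59 60
f 58 60 38
f 59 35 61
f 59 61 60
f 60 61 62
f 60 62 38
f 61 35 36
f 61 36 62
f 62 36 37
f 62 37 38



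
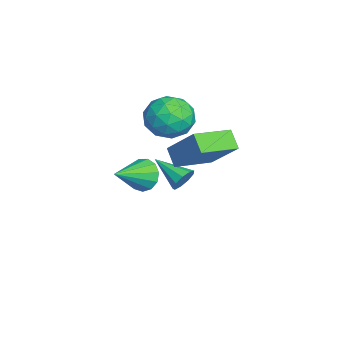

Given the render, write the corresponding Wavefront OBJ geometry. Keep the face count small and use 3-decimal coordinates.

v -3.24 0.794 -2.055
v -2.78 0.741 -1.531
v -4.24 -0.474 -1.305
v -3.113 1.067 -1.423
v -3.506 1.266 -1.612
v -3.775 1.243 -2.008
v -3.793 1.01 -2.426
v -3.553 0.676 -2.67
v -3.166 0.397 -2.627
v -2.814 0.303 -2.316
v -2.662 0.439 -1.883
v 1.746 -0.985 1.593
v 2.396 -0.648 1.161
v 2.894 -2.155 2.407
v 2.362 -0.399 1.569
v 2.131 -0.336 1.984
v 1.779 -0.478 2.275
v 1.416 -0.782 2.35
v 1.158 -1.15 2.184
v 1.087 -1.466 1.831
v 1.225 -1.629 1.402
v 1.529 -1.587 1.034
v 1.901 -1.354 0.843
v 2.225 -1.004 0.891
v -0.957 1.608 1.742
v 0.055 2.684 3.235
v -0.244 1.904 1.045
v 0.768 2.98 2.538
v 0.112 0.02 2.162
v 1.124 1.096 3.655
v 0.825 0.316 1.465
v 1.837 1.392 2.958
v -3.022 1.162 2.162
v -1.825 1.059 2.37
v -3.255 -0.759 2.55
v -2.058 -0.862 2.758
v -2.759 -0.233 3.533
v -2.615 0.954 3.293
v -2.465 -0.654 1.627
v -2.321 0.533 1.387
v -1.48 -0.064 2.039
v -1.662 0.197 3.217
v -3.418 0.103 1.703
v -3.6 0.364 2.881
v -2.403 1.279 2.232
v -2.677 -0.979 2.688
v -3.089 -0.609 3.144
v -2.385 -0.67 3.266
v -2.868 1.217 2.774
v -2.164 1.157 2.896
v -2.713 0.397 3.58
v -2.916 -0.857 2.024
v -2.212 -0.917 2.146
v -2.695 0.97 1.654
v -1.991 0.909 1.776
v -2.367 -0.097 1.34
v -1.497 0.559 2.159
v -1.634 -0.57 2.388
v -1.873 -0.448 1.723
v -1.788 0.25 1.582
v -1.604 0.712 2.852
v -1.74 -0.418 3.08
v -2.153 -0.048 3.535
v -2.068 0.65 3.394
v -1.401 0.052 2.657
v -3.34 0.718 1.84
v -3.476 -0.412 2.068
v -3.012 -0.35 1.526
v -2.927 0.348 1.385
v -3.446 0.87 2.532
v -3.583 -0.259 2.761
v -3.292 0.05 3.338
v -3.207 0.748 3.197
v -3.679 0.248 2.263
f 2 1 4
f 2 4 3
f 4 1 5
f 4 5 3
f 5 1 6
f 5 6 3
f 6 1 7
f 6 7 3
f 7 1 8
f 7 8 3
f 8 1 9
f 8 9 3
f 9 1 10
f 9 10 3
f 10 1 11
f 10 11 3
f 11 1 2
f 11 2 3
f 13 12 15
f 13 15 14
f 15 12 16
f 15 16 14
f 16 12 17
f 16 17 14
f 17 12 18
f 17 18 14
f 18 12 19
f 18 19 14
f 19 12 20
f 19 20 14
f 20 12 21
f 20 21 14
f 21 12 22
f 21 22 14
f 22 12 23
f 22 23 14
f 23 12 24
f 23 24 14
f 24 12 13
f 24 13 14
f 26 28 25
f 29 26 25
f 25 28 27
f 27 29 25
f 26 32 28
f 30 26 29
f 30 32 26
f 28 32 27
f 31 29 27
f 27 32 31
f 31 30 29
f 32 30 31
f 33 70 49
f 70 44 73
f 49 73 38
f 70 73 49
f 33 49 45
f 49 38 50
f 45 50 34
f 49 50 45
f 33 45 54
f 45 34 55
f 54 55 40
f 45 55 54
f 33 54 66
f 54 40 69
f 66 69 43
f 54 69 66
f 33 66 70
f 66 43 74
f 70 74 44
f 66 74 70
f 34 50 61
f 50 38 64
f 61 64 42
f 50 64 61
f 38 73 51
f 73 44 72
f 51 72 37
f 73 72 51
f 44 74 71
f 74 43 67
f 71 67 35
f 74 67 71
f 43 69 68
f 69 40 56
f 68 56 39
f 69 56 68
f 40 55 60
f 55 34 57
f 60 57 41
f 55 57 60
f 36 62 48
f 62 42 63
f 48 63 37
f 62 63 48
f 36 48 46
f 48 37 47
f 46 47 35
f 48 47 46
f 36 46 53
f 46 35 52
f 53 52 39
f 46 52 53
f 36 53 58
f 53 39 59
f 58 59 41
f 53 59 58
f 36 58 62
f 58 41 65
f 62 65 42
f 58 65 62
f 37 63 51
f 63 42 64
f 51 64 38
f 63 64 51
f 35 47 71
f 47 37 72
f 71 72 44
f 47 72 71
f 39 52 68
f 52 35 67
f 68 67 43
f 52 67 68
f 41 59 60
f 59 39 56
f 60 56 40
f 59 56 60
f 42 65 61
f 65 41 57
f 61 57 34
f 65 57 61



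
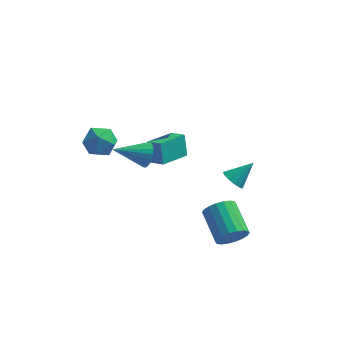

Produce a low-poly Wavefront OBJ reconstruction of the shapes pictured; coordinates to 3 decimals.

v -1.929 -0.293 -0.752
v -2.152 0.166 0.389
v -1.042 1.137 -1.154
v -1.265 1.596 -0.013
v -1.215 -0.656 -0.467
v -1.438 -0.197 0.674
v -0.328 0.774 -0.869
v -0.551 1.233 0.272
v 2.742 -4.245 -2.012
v 3.257 -4.274 -1.362
v 2.373 -2.865 -0.598
v 1.858 -2.835 -1.248
v 3.428 -4.042 -1.592
v 2.545 -2.632 -0.828
v 3.464 -3.85 -1.905
v 2.581 -2.44 -1.142
v 3.356 -3.736 -2.24
v 2.473 -2.326 -1.476
v 3.127 -3.723 -2.529
v 2.244 -2.313 -1.766
v 2.821 -3.813 -2.716
v 1.938 -2.404 -1.953
v 2.5 -3.989 -2.763
v 1.617 -2.58 -2
v 2.227 -4.215 -2.662
v 1.343 -2.806 -1.898
v 2.055 -4.448 -2.432
v 1.172 -3.038 -1.668
v 2.019 -4.64 -2.118
v 1.136 -3.23 -1.355
v 2.127 -4.754 -1.784
v 1.244 -3.344 -1.02
v 2.356 -4.767 -1.494
v 1.473 -3.357 -0.731
v 2.662 -4.676 -1.307
v 1.779 -3.267 -0.544
v 2.983 -4.5 -1.26
v 2.1 -3.091 -0.497
v -1.806 -1.498 0.901
v -1.471 -1.662 1.528
v -3.334 -2.102 1.559
v -1.57 -1.357 1.577
v -1.717 -1.079 1.492
v -1.881 -0.885 1.29
v -2.03 -0.812 1.011
v -2.135 -0.875 0.71
v -2.175 -1.061 0.447
v -2.141 -1.334 0.273
v -2.042 -1.639 0.224
v -1.895 -1.916 0.309
v -1.731 -2.111 0.511
v -1.582 -2.184 0.791
v -1.477 -2.121 1.092
v -1.438 -1.935 1.355
v 1.793 1.68 -3.243
v 2.09 2.018 -3.752
v 2.687 2.32 -2.297
v 1.802 2.239 -3.63
v 1.511 2.282 -3.384
v 1.31 2.134 -3.094
v 1.262 1.842 -2.851
v 1.383 1.498 -2.732
v 1.634 1.212 -2.776
v 1.936 1.075 -2.968
v 2.192 1.129 -3.247
v 2.322 1.359 -3.525
v 2.284 1.69 -3.713
v -3.726 -2.236 3.032
v -3.241 -2.744 3.618
v -4.099 -3.456 2.282
v -3.614 -3.964 2.868
v -4.384 -3.557 3.146
v -4.154 -2.802 3.609
v -3.186 -3.398 2.291
v -2.956 -2.643 2.754
v -2.907 -3.462 3.16
v -3.647 -3.56 3.688
v -3.693 -2.64 2.212
v -4.433 -2.738 2.74
f 2 4 1
f 5 2 1
f 1 4 3
f 3 5 1
f 2 8 4
f 6 2 5
f 6 8 2
f 4 8 3
f 7 5 3
f 3 8 7
f 7 6 5
f 8 6 7
f 10 9 13
f 10 13 11
f 11 13 14
f 11 14 12
f 13 9 15
f 13 15 14
f 14 15 16
f 14 16 12
f 15 9 17
f 15 17 16
f 16 17 18
f 16 18 12
f 17 9 19
f 17 19 18
f 18 19 20
f 18 20 12
f 19 9 21
f 19 21 20
f 20 21 22
f 20 22 12
f 21 9 23
f 21 23 22
f 22 23 24
f 22 24 12
f 23 9 25
f 23 25 24
f 24 25 26
f 24 26 12
f 25 9 27
f 25 27 26
f 26 27 28
f 26 28 12
f 27 9 29
f 27 29 28
f 28 29 30
f 28 30 12
f 29 9 31
f 29 31 30
f 30 31 32
f 30 32 12
f 31 9 33
f 31 33 32
f 32 33 34
f 32 34 12
f 33 9 35
f 33 35 34
f 34 35 36
f 34 36 12
f 35 9 37
f 35 37 36
f 36 37 38
f 36 38 12
f 37 9 10
f 37 10 38
f 38 10 11
f 38 11 12
f 40 39 42
f 40 42 41
f 42 39 43
f 42 43 41
f 43 39 44
f 43 44 41
f 44 39 45
f 44 45 41
f 45 39 46
f 45 46 41
f 46 39 47
f 46 47 41
f 47 39 48
f 47 48 41
f 48 39 49
f 48 49 41
f 49 39 50
f 49 50 41
f 50 39 51
f 50 51 41
f 51 39 52
f 51 52 41
f 52 39 53
f 52 53 41
f 53 39 54
f 53 54 41
f 54 39 40
f 54 40 41
f 56 55 58
f 56 58 57
f 58 55 59
f 58 59 57
f 59 55 60
f 59 60 57
f 60 55 61
f 60 61 57
f 61 55 62
f 61 62 57
f 62 55 63
f 62 63 57
f 63 55 64
f 63 64 57
f 64 55 65
f 64 65 57
f 65 55 66
f 65 66 57
f 66 55 67
f 66 67 57
f 67 55 56
f 67 56 57
f 68 79 73
f 68 73 69
f 68 69 75
f 68 75 78
f 68 78 79
f 69 73 77
f 73 79 72
f 79 78 70
f 78 75 74
f 75 69 76
f 71 77 72
f 71 72 70
f 71 70 74
f 71 74 76
f 71 76 77
f 72 77 73
f 70 72 79
f 74 70 78
f 76 74 75
f 77 76 69



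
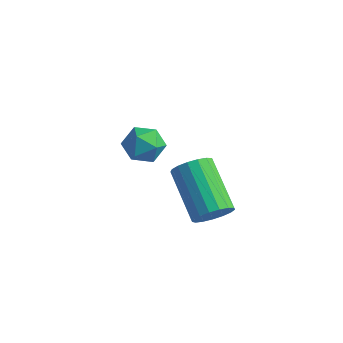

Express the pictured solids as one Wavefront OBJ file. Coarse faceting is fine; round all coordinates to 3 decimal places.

v 1.665 -4.188 -1.522
v 2.012 -4.363 -0.928
v 0.542 -3.526 0.176
v 0.195 -3.352 -0.418
v 2.131 -4.054 -1.004
v 0.661 -3.217 0.1
v 2.143 -3.775 -1.198
v 0.673 -2.938 -0.094
v 2.046 -3.592 -1.467
v 0.576 -2.755 -0.363
v 1.861 -3.545 -1.749
v 0.391 -2.708 -0.645
v 1.632 -3.645 -1.978
v 0.162 -2.809 -0.874
v 1.41 -3.87 -2.103
v -0.06 -3.034 -0.999
v 1.246 -4.168 -2.095
v -0.224 -3.331 -0.991
v 1.179 -4.471 -1.956
v -0.291 -3.634 -0.852
v 1.223 -4.709 -1.717
v -0.247 -3.872 -0.613
v 1.368 -4.827 -1.433
v -0.102 -3.99 -0.329
v 1.581 -4.8 -1.17
v 0.111 -3.963 -0.066
v 1.814 -4.632 -0.988
v 0.344 -3.795 0.116
v -3.056 -2.147 -0.948
v -2.293 -1.942 -0.83
v -2.727 -2.738 -2.05
v -1.964 -2.533 -1.932
v -2.311 -3.073 -1.456
v -2.515 -2.708 -0.775
v -2.505 -1.972 -2.105
v -2.709 -1.607 -1.424
v -1.953 -1.834 -1.544
v -1.832 -2.515 -1.144
v -3.188 -2.165 -1.736
v -3.067 -2.846 -1.336
f 2 1 5
f 2 5 3
f 3 5 6
f 3 6 4
f 5 1 7
f 5 7 6
f 6 7 8
f 6 8 4
f 7 1 9
f 7 9 8
f 8 9 10
f 8 10 4
f 9 1 11
f 9 11 10
f 10 11 12
f 10 12 4
f 11 1 13
f 11 13 12
f 12 13 14
f 12 14 4
f 13 1 15
f 13 15 14
f 14 15 16
f 14 16 4
f 15 1 17
f 15 17 16
f 16 17 18
f 16 18 4
f 17 1 19
f 17 19 18
f 18 19 20
f 18 20 4
f 19 1 21
f 19 21 20
f 20 21 22
f 20 22 4
f 21 1 23
f 21 23 22
f 22 23 24
f 22 24 4
f 23 1 25
f 23 25 24
f 24 25 26
f 24 26 4
f 25 1 27
f 25 27 26
f 26 27 28
f 26 28 4
f 27 1 2
f 27 2 28
f 28 2 3
f 28 3 4
f 29 40 34
f 29 34 30
f 29 30 36
f 29 36 39
f 29 39 40
f 30 34 38
f 34 40 33
f 40 39 31
f 39 36 35
f 36 30 37
f 32 38 33
f 32 33 31
f 32 31 35
f 32 35 37
f 32 37 38
f 33 38 34
f 31 33 40
f 35 31 39
f 37 35 36
f 38 37 30



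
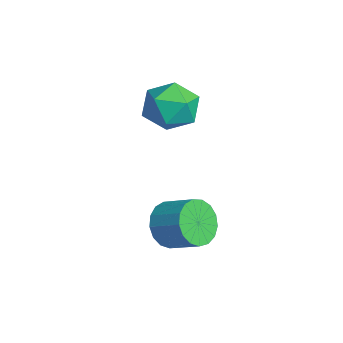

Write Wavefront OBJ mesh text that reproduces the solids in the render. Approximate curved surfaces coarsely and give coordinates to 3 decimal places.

v -0.298 -2.572 1.41
v 0.453 -2.11 1.473
v 0.447 -3.73 1.027
v 1.198 -3.268 1.09
v 0.739 -3.467 1.818
v 0.279 -2.751 2.055
v 0.621 -3.089 0.445
v 0.161 -2.373 0.682
v 1.02 -2.429 0.876
v 1.093 -2.663 1.725
v -0.193 -3.177 0.775
v -0.12 -3.411 1.624
v 2.803 -3.683 -1.739
v 3.294 -3.812 -2.292
v 4.008 -3.225 -1.793
v 3.517 -3.097 -1.241
v 3.122 -3.514 -2.396
v 3.837 -2.928 -1.898
v 2.878 -3.255 -2.35
v 3.592 -2.669 -1.852
v 2.616 -3.094 -2.165
v 3.331 -2.508 -1.666
v 2.397 -3.068 -1.881
v 3.112 -2.482 -1.383
v 2.271 -3.183 -1.565
v 2.986 -2.597 -1.067
v 2.267 -3.413 -1.289
v 2.982 -2.826 -0.791
v 2.386 -3.704 -1.116
v 3.1 -3.118 -0.618
v 2.6 -3.991 -1.086
v 3.314 -3.404 -0.588
v 2.86 -4.207 -1.205
v 3.575 -3.621 -0.707
v 3.108 -4.303 -1.447
v 3.822 -3.717 -0.949
v 3.285 -4.257 -1.756
v 4 -3.671 -1.257
v 3.352 -4.08 -2.06
v 4.067 -3.494 -1.562
f 1 12 6
f 1 6 2
f 1 2 8
f 1 8 11
f 1 11 12
f 2 6 10
f 6 12 5
f 12 11 3
f 11 8 7
f 8 2 9
f 4 10 5
f 4 5 3
f 4 3 7
f 4 7 9
f 4 9 10
f 5 10 6
f 3 5 12
f 7 3 11
f 9 7 8
f 10 9 2
f 14 13 17
f 14 17 15
f 15 17 18
f 15 18 16
f 17 13 19
f 17 19 18
f 18 19 20
f 18 20 16
f 19 13 21
f 19 21 20
f 20 21 22
f 20 22 16
f 21 13 23
f 21 23 22
f 22 23 24
f 22 24 16
f 23 13 25
f 23 25 24
f 24 25 26
f 24 26 16
f 25 13 27
f 25 27 26
f 26 27 28
f 26 28 16
f 27 13 29
f 27 29 28
f 28 29 30
f 28 30 16
f 29 13 31
f 29 31 30
f 30 31 32
f 30 32 16
f 31 13 33
f 31 33 32
f 32 33 34
f 32 34 16
f 33 13 35
f 33 35 34
f 34 35 36
f 34 36 16
f 35 13 37
f 35 37 36
f 36 37 38
f 36 38 16
f 37 13 39
f 37 39 38
f 38 39 40
f 38 40 16
f 39 13 14
f 39 14 40
f 40 14 15
f 40 15 16



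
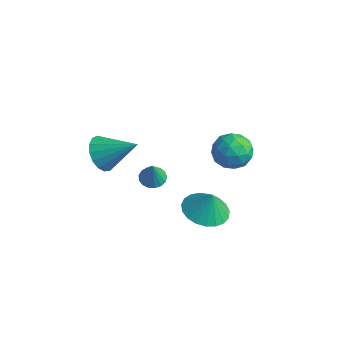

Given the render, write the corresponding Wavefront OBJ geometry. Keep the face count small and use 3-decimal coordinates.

v 2.011 0.772 3.328
v 2.614 0.784 4.124
v 2.006 -0.844 3.356
v 2.609 -0.832 4.152
v 1.664 -0.519 4.236
v 1.667 0.48 4.219
v 2.953 -0.54 3.261
v 2.956 0.459 3.244
v 3.196 -0.027 4.083
v 2.399 -0.014 4.686
v 2.221 -0.046 2.794
v 1.424 -0.033 3.397
v 2.313 0.92 3.723
v 2.307 -0.98 3.757
v 1.752 -0.796 3.806
v 2.106 -0.789 4.274
v 1.756 0.741 3.779
v 2.111 0.748 4.247
v 1.552 -0.018 4.313
v 2.509 -0.808 3.233
v 2.864 -0.801 3.701
v 2.514 0.729 3.206
v 2.868 0.736 3.674
v 3.068 -0.042 3.167
v 3.009 0.45 4.167
v 3.006 -0.499 4.184
v 3.209 -0.328 3.66
v 3.21 0.259 3.65
v 2.541 0.458 4.522
v 2.538 -0.492 4.538
v 1.983 -0.308 4.587
v 1.985 0.279 4.577
v 2.883 -0.019 4.498
v 2.082 0.432 2.942
v 2.079 -0.518 2.958
v 2.635 -0.339 2.903
v 2.637 0.248 2.893
v 1.614 0.439 3.296
v 1.611 -0.51 3.313
v 1.41 -0.319 3.83
v 1.411 0.268 3.82
v 1.737 -0.041 2.982
v 3.004 -2.526 1.767
v 3.669 -1.703 1.506
v 3.296 -2.394 2.933
v 3.277 -1.488 1.58
v 2.838 -1.452 1.686
v 2.428 -1.602 1.806
v 2.117 -1.912 1.919
v 1.959 -2.328 2.006
v 1.982 -2.778 2.051
v 2.182 -3.185 2.047
v 2.524 -3.478 1.995
v 2.949 -3.606 1.903
v 3.383 -3.548 1.788
v 3.752 -3.313 1.669
v 3.992 -2.942 1.567
v 4.06 -2.499 1.499
v 3.946 -2.061 1.478
v -2.729 -3.096 2.419
v -2.108 -3.239 1.674
v -1.271 -2.304 3.481
v -2.282 -2.811 1.594
v -2.559 -2.448 1.703
v -2.874 -2.234 1.976
v -3.156 -2.217 2.35
v -3.341 -2.401 2.74
v -3.385 -2.745 3.056
v -3.278 -3.169 3.227
v -3.046 -3.576 3.212
v -2.742 -3.873 3.015
v -2.434 -3.992 2.682
v -2.194 -3.906 2.288
v -2.076 -3.634 1.924
v -1.39 -1.241 0.225
v -0.928 -0.784 0.237
v -1.11 -1.559 1.495
v -1.183 -0.634 0.331
v -1.486 -0.622 0.401
v -1.767 -0.753 0.43
v -1.962 -0.995 0.412
v -2.026 -1.293 0.352
v -1.944 -1.58 0.262
v -1.735 -1.788 0.163
v -1.447 -1.872 0.079
v -1.147 -1.81 0.028
v -0.902 -1.618 0.022
v -0.769 -1.34 0.062
v -0.778 -1.039 0.14
f 1 38 17
f 38 12 41
f 17 41 6
f 38 41 17
f 1 17 13
f 17 6 18
f 13 18 2
f 17 18 13
f 1 13 22
f 13 2 23
f 22 23 8
f 13 23 22
f 1 22 34
f 22 8 37
f 34 37 11
f 22 37 34
f 1 34 38
f 34 11 42
f 38 42 12
f 34 42 38
f 2 18 29
f 18 6 32
f 29 32 10
f 18 32 29
f 6 41 19
f 41 12 40
f 19 40 5
f 41 40 19
f 12 42 39
f 42 11 35
f 39 35 3
f 42 35 39
f 11 37 36
f 37 8 24
f 36 24 7
f 37 24 36
f 8 23 28
f 23 2 25
f 28 25 9
f 23 25 28
f 4 30 16
f 30 10 31
f 16 31 5
f 30 31 16
f 4 16 14
f 16 5 15
f 14 15 3
f 16 15 14
f 4 14 21
f 14 3 20
f 21 20 7
f 14 20 21
f 4 21 26
f 21 7 27
f 26 27 9
f 21 27 26
f 4 26 30
f 26 9 33
f 30 33 10
f 26 33 30
f 5 31 19
f 31 10 32
f 19 32 6
f 31 32 19
f 3 15 39
f 15 5 40
f 39 40 12
f 15 40 39
f 7 20 36
f 20 3 35
f 36 35 11
f 20 35 36
f 9 27 28
f 27 7 24
f 28 24 8
f 27 24 28
f 10 33 29
f 33 9 25
f 29 25 2
f 33 25 29
f 44 43 46
f 44 46 45
f 46 43 47
f 46 47 45
f 47 43 48
f 47 48 45
f 48 43 49
f 48 49 45
f 49 43 50
f 49 50 45
f 50 43 51
f 50 51 45
f 51 43 52
f 51 52 45
f 52 43 53
f 52 53 45
f 53 43 54
f 53 54 45
f 54 43 55
f 54 55 45
f 55 43 56
f 55 56 45
f 56 43 57
f 56 57 45
f 57 43 58
f 57 58 45
f 58 43 59
f 58 59 45
f 59 43 44
f 59 44 45
f 61 60 63
f 61 63 62
f 63 60 64
f 63 64 62
f 64 60 65
f 64 65 62
f 65 60 66
f 65 66 62
f 66 60 67
f 66 67 62
f 67 60 68
f 67 68 62
f 68 60 69
f 68 69 62
f 69 60 70
f 69 70 62
f 70 60 71
f 70 71 62
f 71 60 72
f 71 72 62
f 72 60 73
f 72 73 62
f 73 60 74
f 73 74 62
f 74 60 61
f 74 61 62
f 76 75 78
f 76 78 77
f 78 75 79
f 78 79 77
f 79 75 80
f 79 80 77
f 80 75 81
f 80 81 77
f 81 75 82
f 81 82 77
f 82 75 83
f 82 83 77
f 83 75 84
f 83 84 77
f 84 75 85
f 84 85 77
f 85 75 86
f 85 86 77
f 86 75 87
f 86 87 77
f 87 75 88
f 87 88 77
f 88 75 89
f 88 89 77
f 89 75 76
f 89 76 77



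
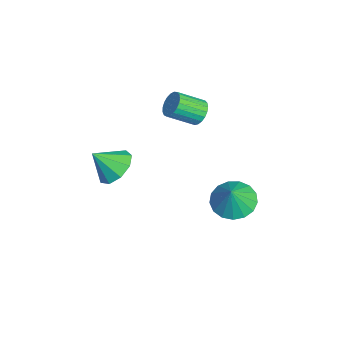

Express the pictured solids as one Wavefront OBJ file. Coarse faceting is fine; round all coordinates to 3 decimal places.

v 1.329 -3.572 0.361
v 1.666 -4.078 -0.128
v 1.351 -4.328 1.159
v 2.039 -3.796 0.129
v 2.08 -3.41 0.494
v 1.77 -3.099 0.797
v 1.254 -3.009 0.896
v 0.772 -3.183 0.744
v 0.552 -3.539 0.413
v 0.695 -3.91 0.058
v 1.135 -4.123 -0.156
v -0.256 0.586 -3.177
v 0.346 0.128 -3.565
v 0.256 0.434 -2.203
v 0.488 0.509 -3.58
v 0.46 0.907 -3.503
v 0.268 1.232 -3.351
v -0.044 1.409 -3.159
v -0.404 1.398 -2.972
v -0.731 1.2 -2.831
v -0.949 0.862 -2.769
v -1.008 0.461 -2.801
v -0.895 0.088 -2.919
v -0.635 -0.17 -3.096
v -0.289 -0.255 -3.291
v 0.065 -0.148 -3.46
v -1.249 -0.562 0.893
v -0.888 -0.744 0.534
v -0.771 -1.721 1.149
v -1.131 -1.538 1.507
v -0.757 -0.636 0.681
v -0.64 -1.613 1.296
v -0.711 -0.515 0.864
v -0.594 -1.492 1.479
v -0.758 -0.402 1.053
v -0.641 -1.379 1.668
v -0.89 -0.317 1.213
v -0.773 -1.293 1.828
v -1.083 -0.274 1.319
v -0.966 -1.25 1.933
v -1.306 -0.281 1.35
v -1.189 -1.257 1.965
v -1.518 -0.336 1.302
v -1.401 -1.313 1.917
v -1.684 -0.43 1.184
v -1.567 -1.407 1.799
v -1.774 -0.548 1.015
v -1.657 -1.524 1.63
v -1.774 -0.667 0.825
v -1.657 -1.644 1.44
v -1.683 -0.768 0.647
v -1.566 -1.745 1.262
v -1.516 -0.834 0.511
v -1.399 -1.811 1.126
v -1.304 -0.853 0.441
v -1.187 -1.829 1.056
v -1.082 -0.821 0.449
v -0.965 -1.797 1.064
f 2 1 4
f 2 4 3
f 4 1 5
f 4 5 3
f 5 1 6
f 5 6 3
f 6 1 7
f 6 7 3
f 7 1 8
f 7 8 3
f 8 1 9
f 8 9 3
f 9 1 10
f 9 10 3
f 10 1 11
f 10 11 3
f 11 1 2
f 11 2 3
f 13 12 15
f 13 15 14
f 15 12 16
f 15 16 14
f 16 12 17
f 16 17 14
f 17 12 18
f 17 18 14
f 18 12 19
f 18 19 14
f 19 12 20
f 19 20 14
f 20 12 21
f 20 21 14
f 21 12 22
f 21 22 14
f 22 12 23
f 22 23 14
f 23 12 24
f 23 24 14
f 24 12 25
f 24 25 14
f 25 12 26
f 25 26 14
f 26 12 13
f 26 13 14
f 28 27 31
f 28 31 29
f 29 31 32
f 29 32 30
f 31 27 33
f 31 33 32
f 32 33 34
f 32 34 30
f 33 27 35
f 33 35 34
f 34 35 36
f 34 36 30
f 35 27 37
f 35 37 36
f 36 37 38
f 36 38 30
f 37 27 39
f 37 39 38
f 38 39 40
f 38 40 30
f 39 27 41
f 39 41 40
f 40 41 42
f 40 42 30
f 41 27 43
f 41 43 42
f 42 43 44
f 42 44 30
f 43 27 45
f 43 45 44
f 44 45 46
f 44 46 30
f 45 27 47
f 45 47 46
f 46 47 48
f 46 48 30
f 47 27 49
f 47 49 48
f 48 49 50
f 48 50 30
f 49 27 51
f 49 51 50
f 50 51 52
f 50 52 30
f 51 27 53
f 51 53 52
f 52 53 54
f 52 54 30
f 53 27 55
f 53 55 54
f 54 55 56
f 54 56 30
f 55 27 57
f 55 57 56
f 56 57 58
f 56 58 30
f 57 27 28
f 57 28 58
f 58 28 29
f 58 29 30

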